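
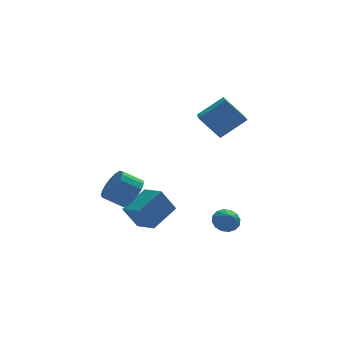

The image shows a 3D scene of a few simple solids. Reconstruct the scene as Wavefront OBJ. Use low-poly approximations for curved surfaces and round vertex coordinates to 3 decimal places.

v 2.154 -1.363 -2.975
v 2.57 -0.862 -2.445
v 2.226 -2.217 -2.225
v 2.151 -0.808 -2.344
v 1.732 -0.904 -2.413
v 1.426 -1.122 -2.632
v 1.316 -1.405 -2.944
v 1.43 -1.676 -3.264
v 1.739 -1.864 -3.506
v 2.158 -1.917 -3.607
v 2.577 -1.822 -3.538
v 2.882 -1.603 -3.319
v 2.993 -1.321 -3.007
v 2.878 -1.049 -2.687
v -3.615 -0.578 -1.748
v -2.967 -1.865 -1.369
v -2.102 0.444 -0.861
v -1.454 -0.843 -0.482
v -2.766 -0.577 -3.198
v -2.118 -1.864 -2.819
v -1.253 0.445 -2.311
v -0.605 -0.842 -1.932
v 1.256 1.366 3.996
v 2.833 1.381 5.241
v 1.684 3.384 3.427
v 3.262 3.4 4.673
v 2.358 0.74 2.607
v 3.936 0.756 3.853
v 2.787 2.759 2.039
v 4.364 2.774 3.284
v -3.297 -1.88 0.044
v -2.78 -2.267 0.897
v -3.906 -2.067 1.669
v -4.423 -1.68 0.816
v -2.681 -1.764 0.911
v -3.808 -1.565 1.684
v -2.724 -1.289 0.727
v -3.85 -1.089 1.499
v -2.897 -0.948 0.386
v -4.023 -0.749 1.159
v -3.162 -0.821 -0.033
v -4.288 -0.622 0.739
v -3.458 -0.936 -0.435
v -4.584 -0.737 0.338
v -3.717 -1.268 -0.727
v -4.843 -1.069 0.046
v -3.88 -1.74 -0.842
v -5.006 -1.54 -0.07
v -3.909 -2.243 -0.755
v -5.035 -2.044 0.018
v -3.798 -2.664 -0.484
v -4.924 -2.464 0.288
v -3.572 -2.905 -0.093
v -4.698 -2.705 0.68
v -3.283 -2.911 0.33
v -4.409 -2.711 1.102
v -2.997 -2.68 0.687
v -4.123 -2.481 1.46
f 2 1 4
f 2 4 3
f 4 1 5
f 4 5 3
f 5 1 6
f 5 6 3
f 6 1 7
f 6 7 3
f 7 1 8
f 7 8 3
f 8 1 9
f 8 9 3
f 9 1 10
f 9 10 3
f 10 1 11
f 10 11 3
f 11 1 12
f 11 12 3
f 12 1 13
f 12 13 3
f 13 1 14
f 13 14 3
f 14 1 2
f 14 2 3
f 16 18 15
f 19 16 15
f 15 18 17
f 17 19 15
f 16 22 18
f 20 16 19
f 20 22 16
f 18 22 17
f 21 19 17
f 17 22 21
f 21 20 19
f 22 20 21
f 24 26 23
f 27 24 23
f 23 26 25
f 25 27 23
f 24 30 26
f 28 24 27
f 28 30 24
f 26 30 25
f 29 27 25
f 25 30 29
f 29 28 27
f 30 28 29
f 32 31 35
f 32 35 33
f 33 35 36
f 33 36 34
f 35 31 37
f 35 37 36
f 36 37 38
f 36 38 34
f 37 31 39
f 37 39 38
f 38 39 40
f 38 40 34
f 39 31 41
f 39 41 40
f 40 41 42
f 40 42 34
f 41 31 43
f 41 43 42
f 42 43 44
f 42 44 34
f 43 31 45
f 43 45 44
f 44 45 46
f 44 46 34
f 45 31 47
f 45 47 46
f 46 47 48
f 46 48 34
f 47 31 49
f 47 49 48
f 48 49 50
f 48 50 34
f 49 31 51
f 49 51 50
f 50 51 52
f 50 52 34
f 51 31 53
f 51 53 52
f 52 53 54
f 52 54 34
f 53 31 55
f 53 55 54
f 54 55 56
f 54 56 34
f 55 31 57
f 55 57 56
f 56 57 58
f 56 58 34
f 57 31 32
f 57 32 58
f 58 32 33
f 58 33 34



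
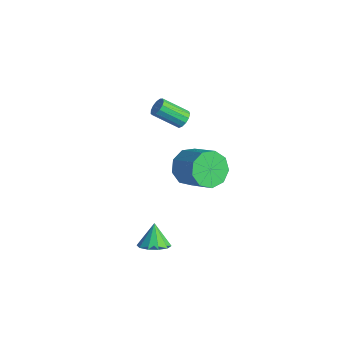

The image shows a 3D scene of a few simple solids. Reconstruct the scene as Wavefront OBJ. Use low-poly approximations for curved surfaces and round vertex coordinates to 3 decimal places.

v 0.544 1.89 -2.54
v 1.109 2.271 -3.34
v 2.641 2.35 -2.219
v 2.076 1.97 -1.42
v 0.811 2.81 -2.97
v 2.343 2.89 -1.85
v 0.388 2.919 -2.4
v 1.92 2.999 -1.279
v 0.038 2.547 -1.895
v 1.57 2.626 -0.775
v -0.075 1.867 -1.693
v 1.457 1.946 -0.572
v 0.101 1.198 -1.886
v 1.634 1.278 -0.766
v 0.485 0.853 -2.386
v 2.017 0.933 -1.265
v 0.896 0.994 -2.958
v 2.428 1.073 -1.837
v 1.142 1.553 -3.335
v 2.675 1.633 -2.214
v 4.177 -2.841 -2.467
v 4.821 -3.035 -2.034
v 3.623 -2.419 -1.453
v 4.88 -2.571 -2.195
v 4.67 -2.21 -2.46
v 4.272 -2.09 -2.727
v 3.838 -2.257 -2.895
v 3.533 -2.646 -2.9
v 3.475 -3.11 -2.739
v 3.685 -3.471 -2.474
v 4.083 -3.591 -2.207
v 4.517 -3.425 -2.038
v 1.715 0.622 3.173
v 2.149 0.452 3.38
v 1.358 -0.472 4.275
v 0.925 -0.302 4.067
v 2.066 0.677 3.539
v 1.275 -0.248 4.434
v 1.872 0.884 3.581
v 1.081 -0.04 4.476
v 1.628 1.008 3.494
v 0.837 0.084 4.389
v 1.412 1.01 3.305
v 0.621 0.086 4.199
v 1.292 0.888 3.073
v 0.501 -0.036 3.968
v 1.307 0.682 2.874
v 0.516 -0.242 3.768
v 1.451 0.457 2.769
v 0.66 -0.467 3.664
v 1.68 0.284 2.792
v 0.889 -0.64 3.687
v 1.919 0.219 2.936
v 1.129 -0.705 3.831
v 2.094 0.281 3.155
v 1.304 -0.643 4.05
f 2 1 5
f 2 5 3
f 3 5 6
f 3 6 4
f 5 1 7
f 5 7 6
f 6 7 8
f 6 8 4
f 7 1 9
f 7 9 8
f 8 9 10
f 8 10 4
f 9 1 11
f 9 11 10
f 10 11 12
f 10 12 4
f 11 1 13
f 11 13 12
f 12 13 14
f 12 14 4
f 13 1 15
f 13 15 14
f 14 15 16
f 14 16 4
f 15 1 17
f 15 17 16
f 16 17 18
f 16 18 4
f 17 1 19
f 17 19 18
f 18 19 20
f 18 20 4
f 19 1 2
f 19 2 20
f 20 2 3
f 20 3 4
f 22 21 24
f 22 24 23
f 24 21 25
f 24 25 23
f 25 21 26
f 25 26 23
f 26 21 27
f 26 27 23
f 27 21 28
f 27 28 23
f 28 21 29
f 28 29 23
f 29 21 30
f 29 30 23
f 30 21 31
f 30 31 23
f 31 21 32
f 31 32 23
f 32 21 22
f 32 22 23
f 34 33 37
f 34 37 35
f 35 37 38
f 35 38 36
f 37 33 39
f 37 39 38
f 38 39 40
f 38 40 36
f 39 33 41
f 39 41 40
f 40 41 42
f 40 42 36
f 41 33 43
f 41 43 42
f 42 43 44
f 42 44 36
f 43 33 45
f 43 45 44
f 44 45 46
f 44 46 36
f 45 33 47
f 45 47 46
f 46 47 48
f 46 48 36
f 47 33 49
f 47 49 48
f 48 49 50
f 48 50 36
f 49 33 51
f 49 51 50
f 50 51 52
f 50 52 36
f 51 33 53
f 51 53 52
f 52 53 54
f 52 54 36
f 53 33 55
f 53 55 54
f 54 55 56
f 54 56 36
f 55 33 34
f 55 34 56
f 56 34 35
f 56 35 36



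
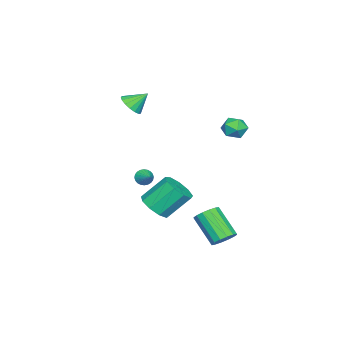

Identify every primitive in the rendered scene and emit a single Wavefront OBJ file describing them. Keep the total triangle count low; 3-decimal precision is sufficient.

v 3.422 3.319 -4.644
v 4.087 3.355 -4.278
v 3.403 2.097 -2.91
v 2.738 2.061 -3.276
v 3.87 3.643 -4.122
v 3.186 2.385 -2.754
v 3.532 3.844 -4.106
v 2.848 2.587 -2.738
v 3.165 3.905 -4.234
v 2.481 2.647 -2.866
v 2.867 3.808 -4.472
v 2.183 2.551 -3.104
v 2.717 3.581 -4.756
v 2.033 2.323 -3.388
v 2.757 3.283 -5.01
v 2.073 2.025 -3.642
v 2.974 2.995 -5.166
v 2.29 1.737 -3.798
v 3.312 2.793 -5.182
v 2.628 1.536 -3.814
v 3.679 2.733 -5.054
v 2.995 1.475 -3.686
v 3.977 2.829 -4.816
v 3.293 1.572 -3.448
v 4.127 3.057 -4.532
v 3.443 1.799 -3.164
v 1.911 -1.17 -3.922
v 2.718 -0.586 -4.009
v 2.055 0.535 -2.625
v 1.249 -0.05 -2.538
v 2.223 -0.364 -4.425
v 1.56 0.756 -3.042
v 1.582 -0.52 -4.606
v 0.919 0.601 -3.223
v 1.095 -0.98 -4.467
v 0.432 0.141 -3.083
v 0.99 -1.529 -4.073
v 0.327 -0.408 -2.689
v 1.317 -1.91 -3.608
v 0.654 -0.789 -2.224
v 1.921 -1.945 -3.29
v 1.258 -0.824 -1.906
v 2.521 -1.618 -3.267
v 1.858 -0.497 -1.884
v 2.836 -1.081 -3.551
v 2.173 0.04 -2.168
v -2.457 -4.391 1.25
v -1.828 -3.911 1.077
v -2.863 -3.549 2.11
v -2.104 -3.794 0.832
v -2.461 -3.813 0.682
v -2.818 -3.965 0.663
v -3.091 -4.214 0.778
v -3.22 -4.504 1.001
v -3.174 -4.768 1.281
v -2.963 -4.945 1.554
v -2.637 -4.996 1.758
v -2.27 -4.908 1.845
v -1.945 -4.702 1.795
v -1.738 -4.424 1.621
v -1.696 -4.139 1.362
v -1.207 2.581 1.864
v -0.652 3.099 1.617
v -0.488 1.601 1.423
v 0.067 2.119 1.176
v -0.053 2.005 1.957
v -0.497 2.611 2.23
v -0.643 2.089 0.81
v -1.087 2.695 1.083
v -0.303 2.795 0.965
v 0.062 2.743 1.674
v -1.202 1.957 1.366
v -0.837 1.905 2.075
v -0.875 -2.962 -3.375
v -0.531 -3.024 -3.8
v -0.205 -2.338 -2.925
v -0.647 -2.854 -3.864
v -0.797 -2.701 -3.853
v -0.959 -2.588 -3.769
v -1.108 -2.532 -3.625
v -1.222 -2.541 -3.444
v -1.282 -2.614 -3.251
v -1.281 -2.741 -3.078
v -1.218 -2.901 -2.95
v -1.103 -3.07 -2.886
v -0.953 -3.223 -2.897
v -0.791 -3.336 -2.981
v -0.641 -3.393 -3.125
v -0.528 -3.383 -3.306
v -0.467 -3.31 -3.499
v -0.468 -3.184 -3.672
f 2 1 5
f 2 5 3
f 3 5 6
f 3 6 4
f 5 1 7
f 5 7 6
f 6 7 8
f 6 8 4
f 7 1 9
f 7 9 8
f 8 9 10
f 8 10 4
f 9 1 11
f 9 11 10
f 10 11 12
f 10 12 4
f 11 1 13
f 11 13 12
f 12 13 14
f 12 14 4
f 13 1 15
f 13 15 14
f 14 15 16
f 14 16 4
f 15 1 17
f 15 17 16
f 16 17 18
f 16 18 4
f 17 1 19
f 17 19 18
f 18 19 20
f 18 20 4
f 19 1 21
f 19 21 20
f 20 21 22
f 20 22 4
f 21 1 23
f 21 23 22
f 22 23 24
f 22 24 4
f 23 1 25
f 23 25 24
f 24 25 26
f 24 26 4
f 25 1 2
f 25 2 26
f 26 2 3
f 26 3 4
f 28 27 31
f 28 31 29
f 29 31 32
f 29 32 30
f 31 27 33
f 31 33 32
f 32 33 34
f 32 34 30
f 33 27 35
f 33 35 34
f 34 35 36
f 34 36 30
f 35 27 37
f 35 37 36
f 36 37 38
f 36 38 30
f 37 27 39
f 37 39 38
f 38 39 40
f 38 40 30
f 39 27 41
f 39 41 40
f 40 41 42
f 40 42 30
f 41 27 43
f 41 43 42
f 42 43 44
f 42 44 30
f 43 27 45
f 43 45 44
f 44 45 46
f 44 46 30
f 45 27 28
f 45 28 46
f 46 28 29
f 46 29 30
f 48 47 50
f 48 50 49
f 50 47 51
f 50 51 49
f 51 47 52
f 51 52 49
f 52 47 53
f 52 53 49
f 53 47 54
f 53 54 49
f 54 47 55
f 54 55 49
f 55 47 56
f 55 56 49
f 56 47 57
f 56 57 49
f 57 47 58
f 57 58 49
f 58 47 59
f 58 59 49
f 59 47 60
f 59 60 49
f 60 47 61
f 60 61 49
f 61 47 48
f 61 48 49
f 62 73 67
f 62 67 63
f 62 63 69
f 62 69 72
f 62 72 73
f 63 67 71
f 67 73 66
f 73 72 64
f 72 69 68
f 69 63 70
f 65 71 66
f 65 66 64
f 65 64 68
f 65 68 70
f 65 70 71
f 66 71 67
f 64 66 73
f 68 64 72
f 70 68 69
f 71 70 63
f 75 74 77
f 75 77 76
f 77 74 78
f 77 78 76
f 78 74 79
f 78 79 76
f 79 74 80
f 79 80 76
f 80 74 81
f 80 81 76
f 81 74 82
f 81 82 76
f 82 74 83
f 82 83 76
f 83 74 84
f 83 84 76
f 84 74 85
f 84 85 76
f 85 74 86
f 85 86 76
f 86 74 87
f 86 87 76
f 87 74 88
f 87 88 76
f 88 74 89
f 88 89 76
f 89 74 90
f 89 90 76
f 90 74 91
f 90 91 76
f 91 74 75
f 91 75 76



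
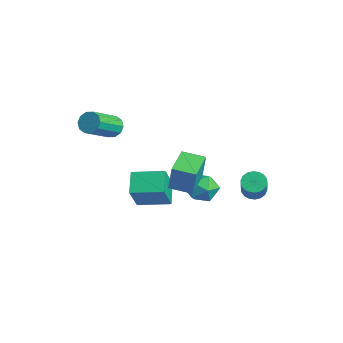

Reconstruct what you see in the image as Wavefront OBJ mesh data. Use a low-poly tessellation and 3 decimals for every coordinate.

v -0.95 2.115 -3.87
v -0.301 2.232 -3.12
v -1.399 0.688 -3.26
v -0.75 0.805 -2.51
v -1.561 1.386 -2.564
v -1.283 2.268 -2.941
v -0.417 0.652 -3.439
v -0.139 1.534 -3.816
v 0.028 1.328 -2.853
v -0.679 1.781 -2.313
v -1.021 1.139 -4.067
v -1.728 1.592 -3.527
v 0.278 -0.504 -0.616
v 0.631 -0.502 0.965
v 1.134 0.387 -0.808
v 1.487 0.389 0.773
v 1.433 -1.669 -0.873
v 1.786 -1.667 0.708
v 2.289 -0.778 -1.065
v 2.642 -0.776 0.516
v -3.276 -2.382 1.174
v -2.761 -2.491 0.727
v -2.129 -4.067 1.84
v -2.644 -3.958 2.286
v -2.62 -2.222 1.028
v -1.989 -3.798 2.141
v -2.73 -2.015 1.384
v -2.099 -3.591 2.497
v -3.049 -1.948 1.66
v -2.417 -3.524 2.772
v -3.454 -2.047 1.75
v -2.822 -3.623 2.863
v -3.791 -2.273 1.62
v -3.159 -3.849 2.733
v -3.931 -2.542 1.319
v -3.3 -4.118 2.432
v -3.821 -2.749 0.963
v -3.19 -4.325 2.076
v -3.503 -2.816 0.688
v -2.871 -4.392 1.8
v -3.098 -2.717 0.597
v -2.466 -4.293 1.71
v 1.111 3.39 -2.729
v 1.627 3.734 -2.983
v 2.825 3.014 -1.525
v 2.309 2.67 -1.271
v 1.507 3.927 -2.79
v 2.706 3.207 -1.332
v 1.309 4.013 -2.584
v 2.508 3.293 -1.126
v 1.072 3.977 -2.407
v 2.27 3.256 -0.949
v 0.842 3.823 -2.294
v 2.041 3.103 -0.836
v 0.666 3.585 -2.267
v 1.864 2.864 -0.809
v 0.578 3.307 -2.332
v 1.776 2.587 -0.874
v 0.595 3.046 -2.475
v 1.793 2.326 -1.017
v 0.714 2.853 -2.668
v 1.913 2.133 -1.21
v 0.912 2.767 -2.874
v 2.111 2.047 -1.416
v 1.15 2.804 -3.051
v 2.348 2.083 -1.593
v 1.379 2.957 -3.164
v 2.578 2.237 -1.706
v 1.556 3.196 -3.191
v 2.754 2.475 -1.733
v 1.644 3.473 -3.126
v 2.842 2.753 -1.668
v -2.703 -1.32 -4.732
v -3.733 -0.704 -3.954
v -1.66 0.129 -4.499
v -2.69 0.745 -3.72
v -1.95 -2.125 -3.1
v -2.98 -1.509 -2.321
v -0.907 -0.676 -2.866
v -1.937 -0.06 -2.088
f 1 12 6
f 1 6 2
f 1 2 8
f 1 8 11
f 1 11 12
f 2 6 10
f 6 12 5
f 12 11 3
f 11 8 7
f 8 2 9
f 4 10 5
f 4 5 3
f 4 3 7
f 4 7 9
f 4 9 10
f 5 10 6
f 3 5 12
f 7 3 11
f 9 7 8
f 10 9 2
f 14 16 13
f 17 14 13
f 13 16 15
f 15 17 13
f 14 20 16
f 18 14 17
f 18 20 14
f 16 20 15
f 19 17 15
f 15 20 19
f 19 18 17
f 20 18 19
f 22 21 25
f 22 25 23
f 23 25 26
f 23 26 24
f 25 21 27
f 25 27 26
f 26 27 28
f 26 28 24
f 27 21 29
f 27 29 28
f 28 29 30
f 28 30 24
f 29 21 31
f 29 31 30
f 30 31 32
f 30 32 24
f 31 21 33
f 31 33 32
f 32 33 34
f 32 34 24
f 33 21 35
f 33 35 34
f 34 35 36
f 34 36 24
f 35 21 37
f 35 37 36
f 36 37 38
f 36 38 24
f 37 21 39
f 37 39 38
f 38 39 40
f 38 40 24
f 39 21 41
f 39 41 40
f 40 41 42
f 40 42 24
f 41 21 22
f 41 22 42
f 42 22 23
f 42 23 24
f 44 43 47
f 44 47 45
f 45 47 48
f 45 48 46
f 47 43 49
f 47 49 48
f 48 49 50
f 48 50 46
f 49 43 51
f 49 51 50
f 50 51 52
f 50 52 46
f 51 43 53
f 51 53 52
f 52 53 54
f 52 54 46
f 53 43 55
f 53 55 54
f 54 55 56
f 54 56 46
f 55 43 57
f 55 57 56
f 56 57 58
f 56 58 46
f 57 43 59
f 57 59 58
f 58 59 60
f 58 60 46
f 59 43 61
f 59 61 60
f 60 61 62
f 60 62 46
f 61 43 63
f 61 63 62
f 62 63 64
f 62 64 46
f 63 43 65
f 63 65 64
f 64 65 66
f 64 66 46
f 65 43 67
f 65 67 66
f 66 67 68
f 66 68 46
f 67 43 69
f 67 69 68
f 68 69 70
f 68 70 46
f 69 43 71
f 69 71 70
f 70 71 72
f 70 72 46
f 71 43 44
f 71 44 72
f 72 44 45
f 72 45 46
f 74 76 73
f 77 74 73
f 73 76 75
f 75 77 73
f 74 80 76
f 78 74 77
f 78 80 74
f 76 80 75
f 79 77 75
f 75 80 79
f 79 78 77
f 80 78 79



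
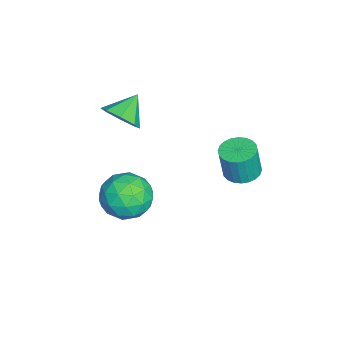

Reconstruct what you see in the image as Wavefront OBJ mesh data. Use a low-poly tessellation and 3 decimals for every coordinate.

v -1.535 1.966 -0.56
v -0.678 1.993 -0.636
v -0.529 1.781 0.963
v -1.385 1.754 1.04
v -0.75 2.317 -0.586
v -0.601 2.105 1.013
v -0.941 2.587 -0.533
v -0.791 2.375 1.066
v -1.222 2.763 -0.483
v -1.073 2.552 1.116
v -1.551 2.818 -0.445
v -1.402 2.606 1.154
v -1.877 2.743 -0.425
v -1.728 2.531 1.175
v -2.152 2.55 -0.425
v -2.002 2.338 1.175
v -2.332 2.268 -0.445
v -2.183 2.056 1.154
v -2.391 1.939 -0.483
v -2.242 1.727 1.116
v -2.319 1.615 -0.533
v -2.17 1.403 1.066
v -2.129 1.345 -0.586
v -1.979 1.133 1.013
v -1.847 1.168 -0.636
v -1.698 0.957 0.963
v -1.518 1.114 -0.674
v -1.369 0.902 0.925
v -1.192 1.189 -0.695
v -1.043 0.977 0.905
v -0.918 1.382 -0.695
v -0.768 1.17 0.905
v -0.737 1.664 -0.674
v -0.588 1.452 0.925
v 1.231 -2.439 1.235
v 2.074 -1.602 1.554
v 2.666 -3.598 0.486
v 3.509 -2.761 0.805
v 2.918 -3.401 1.674
v 2.031 -2.684 2.137
v 2.709 -2.516 -0.097
v 1.822 -1.799 0.366
v 2.987 -1.649 0.731
v 3.117 -2.196 1.825
v 1.623 -3.004 0.215
v 1.753 -3.551 1.309
v 1.527 -1.919 1.46
v 3.213 -3.281 0.58
v 2.866 -3.657 1.091
v 3.361 -3.165 1.278
v 1.502 -2.555 1.803
v 1.997 -2.063 1.99
v 2.493 -3.12 2.061
v 2.743 -3.137 0.05
v 3.238 -2.645 0.237
v 1.379 -2.035 0.762
v 1.874 -1.543 0.949
v 2.247 -2.08 -0.021
v 2.559 -1.454 1.164
v 3.402 -2.136 0.723
v 2.932 -1.992 0.193
v 2.411 -1.571 0.465
v 2.635 -1.776 1.807
v 3.478 -2.457 1.367
v 3.131 -2.833 1.878
v 2.61 -2.412 2.15
v 3.172 -1.804 1.323
v 1.262 -2.743 0.673
v 2.105 -3.424 0.233
v 2.13 -2.788 -0.11
v 1.609 -2.367 0.162
v 1.338 -3.064 1.317
v 2.181 -3.746 0.876
v 2.329 -3.629 1.575
v 1.808 -3.208 1.847
v 1.568 -3.396 0.717
v -1.961 -3.398 2.217
v -1.289 -2.693 2.447
v -2.939 -2.742 3.063
v -1.703 -2.512 1.83
v -2.268 -2.85 1.438
v -2.653 -3.508 1.503
v -2.633 -4.102 1.986
v -2.219 -4.283 2.604
v -1.654 -3.945 2.995
v -1.269 -3.287 2.93
f 2 1 5
f 2 5 3
f 3 5 6
f 3 6 4
f 5 1 7
f 5 7 6
f 6 7 8
f 6 8 4
f 7 1 9
f 7 9 8
f 8 9 10
f 8 10 4
f 9 1 11
f 9 11 10
f 10 11 12
f 10 12 4
f 11 1 13
f 11 13 12
f 12 13 14
f 12 14 4
f 13 1 15
f 13 15 14
f 14 15 16
f 14 16 4
f 15 1 17
f 15 17 16
f 16 17 18
f 16 18 4
f 17 1 19
f 17 19 18
f 18 19 20
f 18 20 4
f 19 1 21
f 19 21 20
f 20 21 22
f 20 22 4
f 21 1 23
f 21 23 22
f 22 23 24
f 22 24 4
f 23 1 25
f 23 25 24
f 24 25 26
f 24 26 4
f 25 1 27
f 25 27 26
f 26 27 28
f 26 28 4
f 27 1 29
f 27 29 28
f 28 29 30
f 28 30 4
f 29 1 31
f 29 31 30
f 30 31 32
f 30 32 4
f 31 1 33
f 31 33 32
f 32 33 34
f 32 34 4
f 33 1 2
f 33 2 34
f 34 2 3
f 34 3 4
f 35 72 51
f 72 46 75
f 51 75 40
f 72 75 51
f 35 51 47
f 51 40 52
f 47 52 36
f 51 52 47
f 35 47 56
f 47 36 57
f 56 57 42
f 47 57 56
f 35 56 68
f 56 42 71
f 68 71 45
f 56 71 68
f 35 68 72
f 68 45 76
f 72 76 46
f 68 76 72
f 36 52 63
f 52 40 66
f 63 66 44
f 52 66 63
f 40 75 53
f 75 46 74
f 53 74 39
f 75 74 53
f 46 76 73
f 76 45 69
f 73 69 37
f 76 69 73
f 45 71 70
f 71 42 58
f 70 58 41
f 71 58 70
f 42 57 62
f 57 36 59
f 62 59 43
f 57 59 62
f 38 64 50
f 64 44 65
f 50 65 39
f 64 65 50
f 38 50 48
f 50 39 49
f 48 49 37
f 50 49 48
f 38 48 55
f 48 37 54
f 55 54 41
f 48 54 55
f 38 55 60
f 55 41 61
f 60 61 43
f 55 61 60
f 38 60 64
f 60 43 67
f 64 67 44
f 60 67 64
f 39 65 53
f 65 44 66
f 53 66 40
f 65 66 53
f 37 49 73
f 49 39 74
f 73 74 46
f 49 74 73
f 41 54 70
f 54 37 69
f 70 69 45
f 54 69 70
f 43 61 62
f 61 41 58
f 62 58 42
f 61 58 62
f 44 67 63
f 67 43 59
f 63 59 36
f 67 59 63
f 78 77 80
f 78 80 79
f 80 77 81
f 80 81 79
f 81 77 82
f 81 82 79
f 82 77 83
f 82 83 79
f 83 77 84
f 83 84 79
f 84 77 85
f 84 85 79
f 85 77 86
f 85 86 79
f 86 77 78
f 86 78 79



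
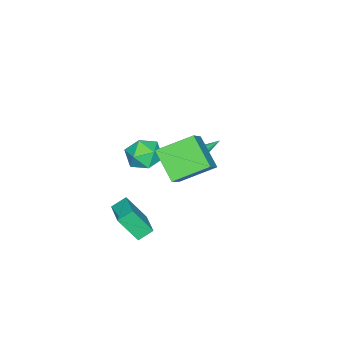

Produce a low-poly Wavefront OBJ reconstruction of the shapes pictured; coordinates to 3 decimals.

v 2.287 -0.553 -0.818
v 2.629 -1.485 0.599
v 3.503 0.491 -0.424
v 3.844 -0.441 0.993
v 2.876 -1.059 -1.293
v 3.217 -1.991 0.124
v 4.091 -0.015 -0.899
v 4.433 -0.947 0.518
v 1.043 0.596 1.442
v 0.257 -0.723 2.66
v -0.108 2.065 2.289
v -0.894 0.746 3.508
v 2.534 0.974 2.812
v 1.748 -0.345 4.031
v 1.383 2.443 3.66
v 0.597 1.124 4.878
v -3.167 -0.973 -0.666
v -2.74 -1.139 -0.344
v -3.773 0.373 0.826
v -2.631 -0.874 -0.538
v -2.726 -0.647 -0.782
v -2.99 -0.545 -0.981
v -3.321 -0.606 -1.06
v -3.594 -0.808 -0.989
v -3.703 -1.072 -0.795
v -3.607 -1.299 -0.551
v -3.344 -1.402 -0.352
v -3.012 -1.34 -0.273
v 0.142 -1.108 3.144
v 1.106 -0.755 3.228
v 0.634 -2.165 1.952
v 1.598 -1.812 2.036
v 1.183 -2.365 2.8
v 0.879 -1.711 3.537
v 0.861 -1.209 1.643
v 0.557 -0.555 2.38
v 1.551 -0.817 2.301
v 1.75 -1.531 3.016
v -0.01 -1.389 2.164
v 0.189 -2.103 2.879
f 2 4 1
f 5 2 1
f 1 4 3
f 3 5 1
f 2 8 4
f 6 2 5
f 6 8 2
f 4 8 3
f 7 5 3
f 3 8 7
f 7 6 5
f 8 6 7
f 10 12 9
f 13 10 9
f 9 12 11
f 11 13 9
f 10 16 12
f 14 10 13
f 14 16 10
f 12 16 11
f 15 13 11
f 11 16 15
f 15 14 13
f 16 14 15
f 18 17 20
f 18 20 19
f 20 17 21
f 20 21 19
f 21 17 22
f 21 22 19
f 22 17 23
f 22 23 19
f 23 17 24
f 23 24 19
f 24 17 25
f 24 25 19
f 25 17 26
f 25 26 19
f 26 17 27
f 26 27 19
f 27 17 28
f 27 28 19
f 28 17 18
f 28 18 19
f 29 40 34
f 29 34 30
f 29 30 36
f 29 36 39
f 29 39 40
f 30 34 38
f 34 40 33
f 40 39 31
f 39 36 35
f 36 30 37
f 32 38 33
f 32 33 31
f 32 31 35
f 32 35 37
f 32 37 38
f 33 38 34
f 31 33 40
f 35 31 39
f 37 35 36
f 38 37 30



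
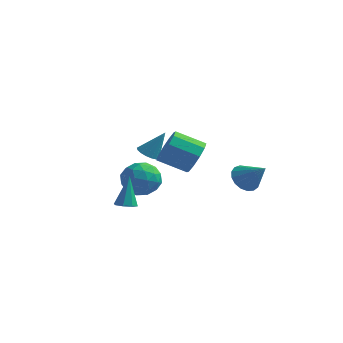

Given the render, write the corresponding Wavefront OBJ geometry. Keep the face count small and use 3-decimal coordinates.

v -1.302 -2.499 -1.033
v -0.983 -1.991 -1.188
v -1.398 -1.881 0.793
v -1.451 -1.931 -1.233
v -1.833 -2.204 -1.16
v -1.903 -2.65 -1.013
v -1.622 -3.007 -0.878
v -1.153 -3.067 -0.833
v -0.772 -2.794 -0.905
v -0.701 -2.348 -1.053
v 3.237 2.216 -0.158
v 3.619 1.637 -0.763
v 4.503 1.884 0.958
v 3.804 2.025 -0.857
v 3.859 2.457 -0.792
v 3.772 2.834 -0.581
v 3.562 3.069 -0.273
v 3.278 3.109 0.061
v 2.985 2.944 0.344
v 2.749 2.612 0.513
v 2.625 2.19 0.528
v 2.641 1.774 0.386
v 2.794 1.459 0.119
v 3.049 1.317 -0.212
v 3.346 1.381 -0.53
v 2.351 -1.834 2.799
v 2.882 -2.594 3.292
v 1.44 -3.106 4.055
v 0.909 -2.346 3.561
v 2.893 -2.065 3.668
v 1.451 -2.577 4.431
v 2.697 -1.448 3.712
v 1.255 -1.96 4.475
v 2.369 -0.978 3.407
v 0.927 -1.49 4.17
v 2.034 -0.835 2.87
v 0.592 -1.348 3.633
v 1.82 -1.074 2.305
v 0.378 -1.586 3.068
v 1.809 -1.603 1.929
v 0.367 -2.115 2.692
v 2.005 -2.22 1.885
v 0.563 -2.732 2.648
v 2.333 -2.69 2.19
v 0.891 -3.202 2.953
v 2.668 -2.832 2.727
v 1.226 -3.345 3.49
v -2.927 3.235 0.055
v -2.318 2.955 -0.179
v -2.133 3.705 1.565
v -2.306 3.277 -0.285
v -2.436 3.59 -0.314
v -2.678 3.821 -0.259
v -2.978 3.919 -0.131
v -3.266 3.859 0.039
v -3.476 3.657 0.213
v -3.561 3.358 0.35
v -3.501 3.031 0.42
v -3.309 2.75 0.406
v -3.03 2.581 0.312
v -2.727 2.562 0.159
v -2.47 2.697 -0.018
v -2.852 3.202 -2.557
v -2.251 3.398 -1.526
v -3.769 1.682 -1.734
v -3.168 1.878 -0.703
v -4.008 2.666 -1.073
v -3.441 3.605 -1.581
v -2.579 1.475 -1.679
v -2.012 2.414 -2.187
v -2.083 2.33 -0.983
v -2.965 3.067 -0.609
v -3.055 2.013 -2.651
v -3.937 2.75 -2.277
v -2.471 3.433 -2.114
v -3.549 1.647 -1.146
v -4.043 2.11 -1.363
v -3.69 2.225 -0.757
v -3.17 3.555 -2.146
v -2.817 3.67 -1.54
v -3.85 3.24 -1.274
v -3.203 1.41 -1.72
v -2.85 1.525 -1.114
v -2.33 2.855 -2.503
v -1.977 2.97 -1.897
v -2.17 1.84 -1.986
v -2.019 2.921 -1.189
v -2.558 2.028 -0.705
v -2.212 1.791 -1.279
v -1.878 2.343 -1.578
v -2.538 3.354 -0.969
v -3.077 2.46 -0.485
v -3.57 2.924 -0.702
v -3.237 3.476 -1.001
v -2.439 2.726 -0.649
v -2.943 2.62 -2.775
v -3.482 1.726 -2.291
v -2.783 1.604 -2.259
v -2.45 2.156 -2.558
v -3.462 3.052 -2.555
v -4.001 2.159 -2.071
v -4.142 2.737 -1.682
v -3.808 3.289 -1.981
v -3.581 2.354 -2.611
f 2 1 4
f 2 4 3
f 4 1 5
f 4 5 3
f 5 1 6
f 5 6 3
f 6 1 7
f 6 7 3
f 7 1 8
f 7 8 3
f 8 1 9
f 8 9 3
f 9 1 10
f 9 10 3
f 10 1 2
f 10 2 3
f 12 11 14
f 12 14 13
f 14 11 15
f 14 15 13
f 15 11 16
f 15 16 13
f 16 11 17
f 16 17 13
f 17 11 18
f 17 18 13
f 18 11 19
f 18 19 13
f 19 11 20
f 19 20 13
f 20 11 21
f 20 21 13
f 21 11 22
f 21 22 13
f 22 11 23
f 22 23 13
f 23 11 24
f 23 24 13
f 24 11 25
f 24 25 13
f 25 11 12
f 25 12 13
f 27 26 30
f 27 30 28
f 28 30 31
f 28 31 29
f 30 26 32
f 30 32 31
f 31 32 33
f 31 33 29
f 32 26 34
f 32 34 33
f 33 34 35
f 33 35 29
f 34 26 36
f 34 36 35
f 35 36 37
f 35 37 29
f 36 26 38
f 36 38 37
f 37 38 39
f 37 39 29
f 38 26 40
f 38 40 39
f 39 40 41
f 39 41 29
f 40 26 42
f 40 42 41
f 41 42 43
f 41 43 29
f 42 26 44
f 42 44 43
f 43 44 45
f 43 45 29
f 44 26 46
f 44 46 45
f 45 46 47
f 45 47 29
f 46 26 27
f 46 27 47
f 47 27 28
f 47 28 29
f 49 48 51
f 49 51 50
f 51 48 52
f 51 52 50
f 52 48 53
f 52 53 50
f 53 48 54
f 53 54 50
f 54 48 55
f 54 55 50
f 55 48 56
f 55 56 50
f 56 48 57
f 56 57 50
f 57 48 58
f 57 58 50
f 58 48 59
f 58 59 50
f 59 48 60
f 59 60 50
f 60 48 61
f 60 61 50
f 61 48 62
f 61 62 50
f 62 48 49
f 62 49 50
f 63 100 79
f 100 74 103
f 79 103 68
f 100 103 79
f 63 79 75
f 79 68 80
f 75 80 64
f 79 80 75
f 63 75 84
f 75 64 85
f 84 85 70
f 75 85 84
f 63 84 96
f 84 70 99
f 96 99 73
f 84 99 96
f 63 96 100
f 96 73 104
f 100 104 74
f 96 104 100
f 64 80 91
f 80 68 94
f 91 94 72
f 80 94 91
f 68 103 81
f 103 74 102
f 81 102 67
f 103 102 81
f 74 104 101
f 104 73 97
f 101 97 65
f 104 97 101
f 73 99 98
f 99 70 86
f 98 86 69
f 99 86 98
f 70 85 90
f 85 64 87
f 90 87 71
f 85 87 90
f 66 92 78
f 92 72 93
f 78 93 67
f 92 93 78
f 66 78 76
f 78 67 77
f 76 77 65
f 78 77 76
f 66 76 83
f 76 65 82
f 83 82 69
f 76 82 83
f 66 83 88
f 83 69 89
f 88 89 71
f 83 89 88
f 66 88 92
f 88 71 95
f 92 95 72
f 88 95 92
f 67 93 81
f 93 72 94
f 81 94 68
f 93 94 81
f 65 77 101
f 77 67 102
f 101 102 74
f 77 102 101
f 69 82 98
f 82 65 97
f 98 97 73
f 82 97 98
f 71 89 90
f 89 69 86
f 90 86 70
f 89 86 90
f 72 95 91
f 95 71 87
f 91 87 64
f 95 87 91



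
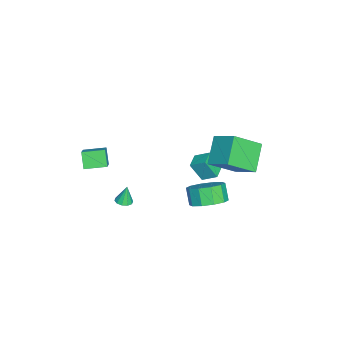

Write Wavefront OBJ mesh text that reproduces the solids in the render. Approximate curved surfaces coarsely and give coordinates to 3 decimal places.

v -3.895 0.594 -3.449
v -3.763 1.5 -2.916
v -3.889 1.309 -4.665
v -3.757 2.215 -4.131
v -2.903 0.485 -3.509
v -2.771 1.391 -2.975
v -2.897 1.2 -4.724
v -2.765 2.106 -4.191
v 0.297 3.577 -0.743
v -1.177 3.687 0.451
v 1.065 4.802 0.092
v -0.408 4.912 1.286
v 1.208 2.148 0.514
v -0.265 2.258 1.708
v 1.977 3.373 1.349
v 0.503 3.483 2.543
v 2.858 2.503 -1.345
v 3.561 1.709 -1.139
v 2.965 1.423 -0.209
v 2.262 2.217 -0.415
v 3.776 2.261 -0.831
v 3.181 1.975 0.099
v 3.641 2.905 -0.719
v 3.046 2.619 0.21
v 3.207 3.395 -0.847
v 2.611 3.11 0.083
v 2.639 3.545 -1.164
v 2.044 3.259 -0.235
v 2.155 3.297 -1.551
v 1.559 3.011 -0.621
v 1.939 2.745 -1.859
v 1.344 2.459 -0.929
v 2.074 2.101 -1.97
v 1.479 1.815 -1.041
v 2.509 1.61 -1.843
v 1.913 1.325 -0.913
v 3.076 1.461 -1.525
v 2.481 1.175 -0.596
v 2.625 -2.273 -2.183
v 3.046 -1.969 -2.164
v 2.455 -2.107 -1.057
v 2.793 -1.783 -2.229
v 2.475 -1.784 -2.277
v 2.214 -1.971 -2.289
v 2.11 -2.274 -2.26
v 2.203 -2.576 -2.201
v 2.456 -2.763 -2.136
v 2.774 -2.762 -2.088
v 3.035 -2.574 -2.077
v 3.139 -2.271 -2.106
v 2.899 -4.406 2.214
v 4.056 -4.221 3.051
v 2.606 -3.178 2.349
v 3.763 -2.993 3.185
v 3.497 -4.167 1.335
v 4.654 -3.982 2.171
v 3.204 -2.939 1.469
v 4.361 -2.754 2.306
f 2 4 1
f 5 2 1
f 1 4 3
f 3 5 1
f 2 8 4
f 6 2 5
f 6 8 2
f 4 8 3
f 7 5 3
f 3 8 7
f 7 6 5
f 8 6 7
f 10 12 9
f 13 10 9
f 9 12 11
f 11 13 9
f 10 16 12
f 14 10 13
f 14 16 10
f 12 16 11
f 15 13 11
f 11 16 15
f 15 14 13
f 16 14 15
f 18 17 21
f 18 21 19
f 19 21 22
f 19 22 20
f 21 17 23
f 21 23 22
f 22 23 24
f 22 24 20
f 23 17 25
f 23 25 24
f 24 25 26
f 24 26 20
f 25 17 27
f 25 27 26
f 26 27 28
f 26 28 20
f 27 17 29
f 27 29 28
f 28 29 30
f 28 30 20
f 29 17 31
f 29 31 30
f 30 31 32
f 30 32 20
f 31 17 33
f 31 33 32
f 32 33 34
f 32 34 20
f 33 17 35
f 33 35 34
f 34 35 36
f 34 36 20
f 35 17 37
f 35 37 36
f 36 37 38
f 36 38 20
f 37 17 18
f 37 18 38
f 38 18 19
f 38 19 20
f 40 39 42
f 40 42 41
f 42 39 43
f 42 43 41
f 43 39 44
f 43 44 41
f 44 39 45
f 44 45 41
f 45 39 46
f 45 46 41
f 46 39 47
f 46 47 41
f 47 39 48
f 47 48 41
f 48 39 49
f 48 49 41
f 49 39 50
f 49 50 41
f 50 39 40
f 50 40 41
f 52 54 51
f 55 52 51
f 51 54 53
f 53 55 51
f 52 58 54
f 56 52 55
f 56 58 52
f 54 58 53
f 57 55 53
f 53 58 57
f 57 56 55
f 58 56 57



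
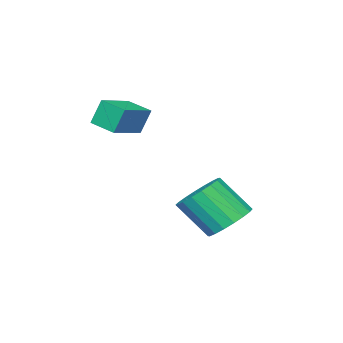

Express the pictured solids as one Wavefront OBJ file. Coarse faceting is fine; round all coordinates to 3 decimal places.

v 1.41 -0.874 3.02
v 1.146 -0.642 3.956
v 1.435 0.089 2.789
v 1.171 0.32 3.726
v 2.789 -0.82 3.394
v 2.525 -0.589 4.331
v 2.814 0.142 3.164
v 2.55 0.374 4.1
v 1.379 3.591 -0.31
v 1.963 4.169 0.006
v 2.305 3.167 1.206
v 1.721 2.589 0.89
v 1.631 4.272 0.187
v 1.974 3.27 1.387
v 1.25 4.241 0.27
v 1.592 3.239 1.469
v 0.894 4.08 0.237
v 1.236 3.079 1.437
v 0.634 3.823 0.097
v 0.976 2.822 1.297
v 0.522 3.52 -0.124
v 0.864 2.518 1.075
v 0.579 3.231 -0.382
v 0.921 2.229 0.818
v 0.795 3.013 -0.626
v 1.137 2.011 0.574
v 1.126 2.91 -0.807
v 1.469 1.908 0.393
v 1.508 2.941 -0.889
v 1.85 1.939 0.31
v 1.864 3.101 -0.857
v 2.206 2.1 0.343
v 2.124 3.358 -0.717
v 2.466 2.357 0.483
v 2.236 3.662 -0.495
v 2.578 2.66 0.704
v 2.179 3.951 -0.238
v 2.521 2.949 0.962
f 2 4 1
f 5 2 1
f 1 4 3
f 3 5 1
f 2 8 4
f 6 2 5
f 6 8 2
f 4 8 3
f 7 5 3
f 3 8 7
f 7 6 5
f 8 6 7
f 10 9 13
f 10 13 11
f 11 13 14
f 11 14 12
f 13 9 15
f 13 15 14
f 14 15 16
f 14 16 12
f 15 9 17
f 15 17 16
f 16 17 18
f 16 18 12
f 17 9 19
f 17 19 18
f 18 19 20
f 18 20 12
f 19 9 21
f 19 21 20
f 20 21 22
f 20 22 12
f 21 9 23
f 21 23 22
f 22 23 24
f 22 24 12
f 23 9 25
f 23 25 24
f 24 25 26
f 24 26 12
f 25 9 27
f 25 27 26
f 26 27 28
f 26 28 12
f 27 9 29
f 27 29 28
f 28 29 30
f 28 30 12
f 29 9 31
f 29 31 30
f 30 31 32
f 30 32 12
f 31 9 33
f 31 33 32
f 32 33 34
f 32 34 12
f 33 9 35
f 33 35 34
f 34 35 36
f 34 36 12
f 35 9 37
f 35 37 36
f 36 37 38
f 36 38 12
f 37 9 10
f 37 10 38
f 38 10 11
f 38 11 12



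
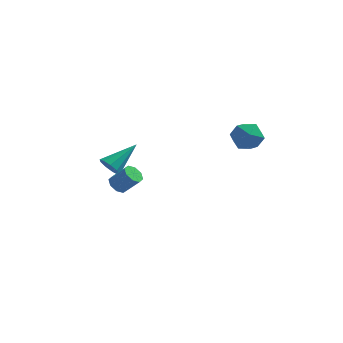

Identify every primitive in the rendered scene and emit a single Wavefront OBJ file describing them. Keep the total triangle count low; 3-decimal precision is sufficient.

v 2.381 3.443 -1.472
v 2.715 3.15 -0.709
v 1.105 3.61 -0.851
v 1.439 3.317 -0.088
v 1.691 4.1 -0.408
v 2.479 3.997 -0.792
v 1.341 2.763 -0.768
v 2.129 2.66 -1.152
v 2.072 2.729 -0.274
v 2.288 3.556 -0.051
v 1.532 3.204 -1.509
v 1.748 4.031 -1.286
v -4.164 2.006 -2.447
v -3.789 2.06 -2.951
v -3.096 3.114 -1.533
v -4.095 2.364 -2.961
v -4.433 2.5 -2.731
v -4.645 2.405 -2.368
v -4.632 2.123 -2.042
v -4.4 1.787 -1.906
v -4.057 1.553 -2.023
v -3.765 1.531 -2.338
v -3.659 1.732 -2.705
v -3.085 -2.503 -0.661
v -2.707 -2.435 -0.996
v -1.997 -2.53 -0.215
v -2.375 -2.597 0.121
v -2.832 -2.099 -0.842
v -2.122 -2.193 -0.061
v -3.105 -1.999 -0.582
v -2.395 -2.094 0.2
v -3.367 -2.195 -0.368
v -2.656 -2.289 0.414
v -3.463 -2.57 -0.325
v -2.753 -2.665 0.456
v -3.338 -2.907 -0.479
v -2.628 -3.001 0.302
v -3.065 -3.006 -0.74
v -2.355 -3.101 0.042
v -2.804 -2.811 -0.954
v -2.093 -2.905 -0.172
f 1 12 6
f 1 6 2
f 1 2 8
f 1 8 11
f 1 11 12
f 2 6 10
f 6 12 5
f 12 11 3
f 11 8 7
f 8 2 9
f 4 10 5
f 4 5 3
f 4 3 7
f 4 7 9
f 4 9 10
f 5 10 6
f 3 5 12
f 7 3 11
f 9 7 8
f 10 9 2
f 14 13 16
f 14 16 15
f 16 13 17
f 16 17 15
f 17 13 18
f 17 18 15
f 18 13 19
f 18 19 15
f 19 13 20
f 19 20 15
f 20 13 21
f 20 21 15
f 21 13 22
f 21 22 15
f 22 13 23
f 22 23 15
f 23 13 14
f 23 14 15
f 25 24 28
f 25 28 26
f 26 28 29
f 26 29 27
f 28 24 30
f 28 30 29
f 29 30 31
f 29 31 27
f 30 24 32
f 30 32 31
f 31 32 33
f 31 33 27
f 32 24 34
f 32 34 33
f 33 34 35
f 33 35 27
f 34 24 36
f 34 36 35
f 35 36 37
f 35 37 27
f 36 24 38
f 36 38 37
f 37 38 39
f 37 39 27
f 38 24 40
f 38 40 39
f 39 40 41
f 39 41 27
f 40 24 25
f 40 25 41
f 41 25 26
f 41 26 27



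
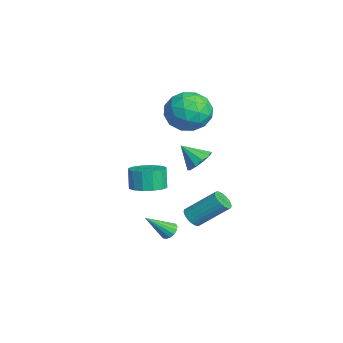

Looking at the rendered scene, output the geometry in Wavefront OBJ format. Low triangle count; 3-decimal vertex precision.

v -2.416 0.888 2.808
v -1.847 1.681 3.54
v -0.813 0.799 1.66
v -0.244 1.592 2.392
v -0.489 0.464 2.786
v -1.479 0.519 3.496
v -1.181 1.961 1.704
v -2.171 2.016 2.414
v -1.084 2.344 2.858
v -0.656 1.418 3.527
v -2.004 1.062 1.673
v -1.576 0.136 2.342
v -2.272 1.292 3.275
v -0.388 1.188 1.925
v -0.532 0.525 2.157
v -0.197 0.99 2.587
v -2.056 0.609 3.249
v -1.721 1.075 3.679
v -0.923 0.36 3.236
v -0.939 1.405 1.521
v -0.604 1.871 1.951
v -2.463 1.49 2.613
v -2.128 1.955 3.043
v -1.737 2.12 1.964
v -1.489 2.148 3.304
v -0.547 2.095 2.629
v -1.098 2.313 2.225
v -1.68 2.345 2.642
v -1.237 1.604 3.698
v -0.296 1.551 3.023
v -0.439 0.888 3.254
v -1.021 0.921 3.672
v -0.789 1.993 3.296
v -2.364 0.929 2.177
v -1.423 0.876 1.502
v -1.639 1.559 1.528
v -2.221 1.592 1.946
v -2.113 0.385 2.571
v -1.171 0.332 1.896
v -0.98 0.135 2.558
v -1.562 0.167 2.975
v -1.871 0.487 1.904
v 1.516 -0.144 -3.6
v 1.998 -0.18 -3.726
v 1.724 -1.296 -2.48
v 1.991 -0 -3.54
v 1.856 0.141 -3.37
v 1.631 0.206 -3.261
v 1.374 0.177 -3.243
v 1.155 0.062 -3.321
v 1.033 -0.108 -3.473
v 1.041 -0.288 -3.659
v 1.175 -0.429 -3.83
v 1.401 -0.494 -3.938
v 1.658 -0.465 -3.956
v 1.876 -0.35 -3.879
v 0.561 1.078 -3.401
v 1.096 1.132 -3.619
v 1.473 2.516 -2.358
v 0.939 2.462 -2.139
v 0.981 1.279 -3.747
v 1.358 2.663 -2.486
v 0.802 1.396 -3.822
v 1.18 2.78 -2.56
v 0.586 1.465 -3.832
v 0.964 2.848 -2.571
v 0.367 1.474 -3.777
v 0.745 2.858 -2.516
v 0.177 1.424 -3.665
v 0.555 2.807 -2.404
v 0.046 1.32 -3.512
v 0.424 2.704 -2.251
v -0.007 1.18 -3.342
v 0.371 2.564 -2.081
v 0.027 1.024 -3.182
v 0.404 2.408 -1.921
v 0.142 0.877 -3.054
v 0.519 2.261 -1.793
v 0.32 0.76 -2.98
v 0.698 2.144 -1.718
v 0.536 0.692 -2.969
v 0.914 2.075 -1.708
v 0.755 0.682 -3.024
v 1.133 2.066 -1.763
v 0.945 0.733 -3.136
v 1.323 2.116 -1.875
v 1.076 0.836 -3.289
v 1.454 2.22 -2.028
v 1.129 0.976 -3.459
v 1.507 2.36 -2.198
v 0.237 1.496 0.123
v 0.609 1.888 0.672
v -0.197 0.684 0.997
v 0.173 2.074 0.629
v -0.238 2.039 0.392
v -0.468 1.797 0.052
v -0.428 1.441 -0.26
v -0.134 1.105 -0.426
v 0.301 0.919 -0.382
v 0.713 0.954 -0.145
v 0.942 1.195 0.194
v 0.903 1.552 0.506
v 2.153 -1.21 -0.235
v 2.987 -1.108 0.028
v 2.66 -1.087 1.057
v 1.827 -1.19 0.795
v 2.829 -0.685 -0.031
v 2.502 -0.664 0.998
v 2.49 -0.403 -0.144
v 2.164 -0.382 0.885
v 2.061 -0.337 -0.282
v 1.734 -0.316 0.748
v 1.657 -0.505 -0.407
v 1.33 -0.484 0.623
v 1.385 -0.862 -0.485
v 1.058 -0.841 0.544
v 1.32 -1.313 -0.497
v 0.993 -1.292 0.532
v 1.478 -1.736 -0.438
v 1.151 -1.715 0.591
v 1.816 -2.018 -0.325
v 1.49 -1.997 0.704
v 2.246 -2.084 -0.188
v 1.919 -2.063 0.842
v 2.65 -1.916 -0.063
v 2.323 -1.895 0.967
v 2.922 -1.559 0.016
v 2.595 -1.538 1.045
f 1 38 17
f 38 12 41
f 17 41 6
f 38 41 17
f 1 17 13
f 17 6 18
f 13 18 2
f 17 18 13
f 1 13 22
f 13 2 23
f 22 23 8
f 13 23 22
f 1 22 34
f 22 8 37
f 34 37 11
f 22 37 34
f 1 34 38
f 34 11 42
f 38 42 12
f 34 42 38
f 2 18 29
f 18 6 32
f 29 32 10
f 18 32 29
f 6 41 19
f 41 12 40
f 19 40 5
f 41 40 19
f 12 42 39
f 42 11 35
f 39 35 3
f 42 35 39
f 11 37 36
f 37 8 24
f 36 24 7
f 37 24 36
f 8 23 28
f 23 2 25
f 28 25 9
f 23 25 28
f 4 30 16
f 30 10 31
f 16 31 5
f 30 31 16
f 4 16 14
f 16 5 15
f 14 15 3
f 16 15 14
f 4 14 21
f 14 3 20
f 21 20 7
f 14 20 21
f 4 21 26
f 21 7 27
f 26 27 9
f 21 27 26
f 4 26 30
f 26 9 33
f 30 33 10
f 26 33 30
f 5 31 19
f 31 10 32
f 19 32 6
f 31 32 19
f 3 15 39
f 15 5 40
f 39 40 12
f 15 40 39
f 7 20 36
f 20 3 35
f 36 35 11
f 20 35 36
f 9 27 28
f 27 7 24
f 28 24 8
f 27 24 28
f 10 33 29
f 33 9 25
f 29 25 2
f 33 25 29
f 44 43 46
f 44 46 45
f 46 43 47
f 46 47 45
f 47 43 48
f 47 48 45
f 48 43 49
f 48 49 45
f 49 43 50
f 49 50 45
f 50 43 51
f 50 51 45
f 51 43 52
f 51 52 45
f 52 43 53
f 52 53 45
f 53 43 54
f 53 54 45
f 54 43 55
f 54 55 45
f 55 43 56
f 55 56 45
f 56 43 44
f 56 44 45
f 58 57 61
f 58 61 59
f 59 61 62
f 59 62 60
f 61 57 63
f 61 63 62
f 62 63 64
f 62 64 60
f 63 57 65
f 63 65 64
f 64 65 66
f 64 66 60
f 65 57 67
f 65 67 66
f 66 67 68
f 66 68 60
f 67 57 69
f 67 69 68
f 68 69 70
f 68 70 60
f 69 57 71
f 69 71 70
f 70 71 72
f 70 72 60
f 71 57 73
f 71 73 72
f 72 73 74
f 72 74 60
f 73 57 75
f 73 75 74
f 74 75 76
f 74 76 60
f 75 57 77
f 75 77 76
f 76 77 78
f 76 78 60
f 77 57 79
f 77 79 78
f 78 79 80
f 78 80 60
f 79 57 81
f 79 81 80
f 80 81 82
f 80 82 60
f 81 57 83
f 81 83 82
f 82 83 84
f 82 84 60
f 83 57 85
f 83 85 84
f 84 85 86
f 84 86 60
f 85 57 87
f 85 87 86
f 86 87 88
f 86 88 60
f 87 57 89
f 87 89 88
f 88 89 90
f 88 90 60
f 89 57 58
f 89 58 90
f 90 58 59
f 90 59 60
f 92 91 94
f 92 94 93
f 94 91 95
f 94 95 93
f 95 91 96
f 95 96 93
f 96 91 97
f 96 97 93
f 97 91 98
f 97 98 93
f 98 91 99
f 98 99 93
f 99 91 100
f 99 100 93
f 100 91 101
f 100 101 93
f 101 91 102
f 101 102 93
f 102 91 92
f 102 92 93
f 104 103 107
f 104 107 105
f 105 107 108
f 105 108 106
f 107 103 109
f 107 109 108
f 108 109 110
f 108 110 106
f 109 103 111
f 109 111 110
f 110 111 112
f 110 112 106
f 111 103 113
f 111 113 112
f 112 113 114
f 112 114 106
f 113 103 115
f 113 115 114
f 114 115 116
f 114 116 106
f 115 103 117
f 115 117 116
f 116 117 118
f 116 118 106
f 117 103 119
f 117 119 118
f 118 119 120
f 118 120 106
f 119 103 121
f 119 121 120
f 120 121 122
f 120 122 106
f 121 103 123
f 121 123 122
f 122 123 124
f 122 124 106
f 123 103 125
f 123 125 124
f 124 125 126
f 124 126 106
f 125 103 127
f 125 127 126
f 126 127 128
f 126 128 106
f 127 103 104
f 127 104 128
f 128 104 105
f 128 105 106



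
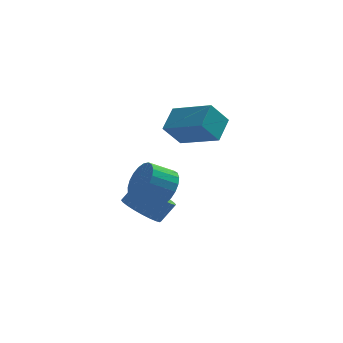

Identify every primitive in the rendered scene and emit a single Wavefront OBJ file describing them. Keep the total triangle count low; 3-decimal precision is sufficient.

v 2.395 -0.544 -0.375
v 2.848 -1.105 0.147
v 1.877 -1.337 0.738
v 1.425 -0.776 0.215
v 2.882 -0.784 0.33
v 1.911 -1.016 0.921
v 2.832 -0.423 0.39
v 1.862 -0.655 0.981
v 2.707 -0.082 0.318
v 1.736 -0.314 0.909
v 2.528 0.179 0.127
v 1.557 -0.053 0.717
v 2.326 0.315 -0.152
v 1.355 0.083 0.439
v 2.136 0.302 -0.469
v 1.165 0.07 0.121
v 1.991 0.143 -0.771
v 1.02 -0.089 -0.18
v 1.916 -0.135 -1.003
v 0.945 -0.367 -0.412
v 1.923 -0.483 -1.127
v 0.952 -0.715 -0.537
v 2.013 -0.842 -1.122
v 1.042 -1.074 -0.531
v 2.168 -1.15 -0.987
v 1.197 -1.382 -0.396
v 2.363 -1.352 -0.746
v 1.392 -1.585 -0.155
v 2.564 -1.415 -0.441
v 1.593 -1.648 0.149
v 2.735 -1.328 -0.125
v 1.764 -1.56 0.465
v 2.307 3.555 0.766
v 3.813 2.466 1.478
v 2.728 4.556 1.406
v 4.234 3.466 2.117
v 3.026 3.894 -0.237
v 4.532 2.804 0.474
v 3.447 4.894 0.402
v 4.953 3.805 1.114
v 1.436 0.631 -2.289
v 1.949 1.155 -2.877
v 2.537 1.453 -2.099
v 2.024 0.929 -1.511
v 1.691 1.395 -2.774
v 2.28 1.692 -1.996
v 1.395 1.519 -2.597
v 1.983 1.816 -1.819
v 1.104 1.507 -2.373
v 1.693 1.804 -1.595
v 0.865 1.362 -2.136
v 1.453 1.659 -1.358
v 0.712 1.106 -1.923
v 1.3 1.403 -1.145
v 0.669 0.778 -1.765
v 1.258 1.075 -0.987
v 0.743 0.427 -1.687
v 1.332 0.724 -0.909
v 0.923 0.107 -1.701
v 1.511 0.405 -0.923
v 1.18 -0.132 -1.804
v 1.769 0.165 -1.026
v 1.477 -0.256 -1.981
v 2.065 0.041 -1.203
v 1.767 -0.244 -2.205
v 2.356 0.053 -1.427
v 2.007 -0.099 -2.442
v 2.595 0.198 -1.664
v 2.16 0.157 -2.655
v 2.748 0.454 -1.877
v 2.202 0.485 -2.813
v 2.791 0.782 -2.035
v 2.128 0.836 -2.891
v 2.717 1.133 -2.113
f 2 1 5
f 2 5 3
f 3 5 6
f 3 6 4
f 5 1 7
f 5 7 6
f 6 7 8
f 6 8 4
f 7 1 9
f 7 9 8
f 8 9 10
f 8 10 4
f 9 1 11
f 9 11 10
f 10 11 12
f 10 12 4
f 11 1 13
f 11 13 12
f 12 13 14
f 12 14 4
f 13 1 15
f 13 15 14
f 14 15 16
f 14 16 4
f 15 1 17
f 15 17 16
f 16 17 18
f 16 18 4
f 17 1 19
f 17 19 18
f 18 19 20
f 18 20 4
f 19 1 21
f 19 21 20
f 20 21 22
f 20 22 4
f 21 1 23
f 21 23 22
f 22 23 24
f 22 24 4
f 23 1 25
f 23 25 24
f 24 25 26
f 24 26 4
f 25 1 27
f 25 27 26
f 26 27 28
f 26 28 4
f 27 1 29
f 27 29 28
f 28 29 30
f 28 30 4
f 29 1 31
f 29 31 30
f 30 31 32
f 30 32 4
f 31 1 2
f 31 2 32
f 32 2 3
f 32 3 4
f 34 36 33
f 37 34 33
f 33 36 35
f 35 37 33
f 34 40 36
f 38 34 37
f 38 40 34
f 36 40 35
f 39 37 35
f 35 40 39
f 39 38 37
f 40 38 39
f 42 41 45
f 42 45 43
f 43 45 46
f 43 46 44
f 45 41 47
f 45 47 46
f 46 47 48
f 46 48 44
f 47 41 49
f 47 49 48
f 48 49 50
f 48 50 44
f 49 41 51
f 49 51 50
f 50 51 52
f 50 52 44
f 51 41 53
f 51 53 52
f 52 53 54
f 52 54 44
f 53 41 55
f 53 55 54
f 54 55 56
f 54 56 44
f 55 41 57
f 55 57 56
f 56 57 58
f 56 58 44
f 57 41 59
f 57 59 58
f 58 59 60
f 58 60 44
f 59 41 61
f 59 61 60
f 60 61 62
f 60 62 44
f 61 41 63
f 61 63 62
f 62 63 64
f 62 64 44
f 63 41 65
f 63 65 64
f 64 65 66
f 64 66 44
f 65 41 67
f 65 67 66
f 66 67 68
f 66 68 44
f 67 41 69
f 67 69 68
f 68 69 70
f 68 70 44
f 69 41 71
f 69 71 70
f 70 71 72
f 70 72 44
f 71 41 73
f 71 73 72
f 72 73 74
f 72 74 44
f 73 41 42
f 73 42 74
f 74 42 43
f 74 43 44



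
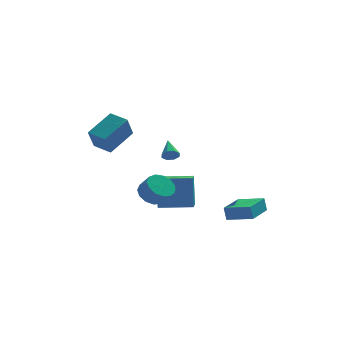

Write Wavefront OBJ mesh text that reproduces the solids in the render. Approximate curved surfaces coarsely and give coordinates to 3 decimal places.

v -1.379 -1.348 -3.873
v -1.358 -0.738 -1.863
v -1.102 -0.035 -4.274
v -1.082 0.575 -2.264
v 0.602 -1.735 -3.776
v 0.622 -1.125 -1.766
v 0.878 -0.422 -4.177
v 0.899 0.188 -2.167
v 2.171 -3.616 -3.999
v 2.042 -3.442 -3.146
v 3.272 -1.897 -4.185
v 3.143 -1.722 -3.332
v 3.517 -4.438 -3.628
v 3.388 -4.263 -2.775
v 4.618 -2.718 -3.814
v 4.489 -2.544 -2.961
v -4.529 3.17 -0.667
v -4.93 2.455 0.708
v -3.095 4.318 0.349
v -3.496 3.604 1.724
v -3.644 2.256 -0.884
v -4.045 1.542 0.491
v -2.21 3.405 0.132
v -2.611 2.69 1.507
v -1.895 -2.736 -2.092
v -1.275 -2.075 -2.008
v -0.805 -2.623 -1.165
v -1.425 -3.284 -1.248
v -1.667 -1.945 -1.705
v -1.197 -2.493 -0.861
v -2.131 -2.065 -1.524
v -1.661 -2.613 -0.681
v -2.521 -2.399 -1.524
v -2.051 -2.947 -0.68
v -2.712 -2.839 -1.704
v -2.242 -3.387 -0.86
v -2.643 -3.247 -2.007
v -2.173 -3.795 -1.164
v -2.337 -3.493 -2.337
v -1.867 -4.041 -1.494
v -1.891 -3.498 -2.589
v -1.421 -4.046 -1.746
v -1.446 -3.261 -2.683
v -0.976 -3.809 -1.84
v -1.143 -2.858 -2.59
v -0.673 -3.406 -1.747
v -1.08 -2.416 -2.338
v -0.61 -2.964 -1.495
v -0.072 2.808 -1.572
v 0.165 3.068 -2.021
v -0.068 4.052 -0.848
v -0.271 3.077 -2.034
v -0.591 2.929 -1.776
v -0.607 2.709 -1.4
v -0.309 2.548 -1.124
v 0.127 2.538 -1.111
v 0.446 2.687 -1.368
v 0.462 2.907 -1.745
f 2 4 1
f 5 2 1
f 1 4 3
f 3 5 1
f 2 8 4
f 6 2 5
f 6 8 2
f 4 8 3
f 7 5 3
f 3 8 7
f 7 6 5
f 8 6 7
f 10 12 9
f 13 10 9
f 9 12 11
f 11 13 9
f 10 16 12
f 14 10 13
f 14 16 10
f 12 16 11
f 15 13 11
f 11 16 15
f 15 14 13
f 16 14 15
f 18 20 17
f 21 18 17
f 17 20 19
f 19 21 17
f 18 24 20
f 22 18 21
f 22 24 18
f 20 24 19
f 23 21 19
f 19 24 23
f 23 22 21
f 24 22 23
f 26 25 29
f 26 29 27
f 27 29 30
f 27 30 28
f 29 25 31
f 29 31 30
f 30 31 32
f 30 32 28
f 31 25 33
f 31 33 32
f 32 33 34
f 32 34 28
f 33 25 35
f 33 35 34
f 34 35 36
f 34 36 28
f 35 25 37
f 35 37 36
f 36 37 38
f 36 38 28
f 37 25 39
f 37 39 38
f 38 39 40
f 38 40 28
f 39 25 41
f 39 41 40
f 40 41 42
f 40 42 28
f 41 25 43
f 41 43 42
f 42 43 44
f 42 44 28
f 43 25 45
f 43 45 44
f 44 45 46
f 44 46 28
f 45 25 47
f 45 47 46
f 46 47 48
f 46 48 28
f 47 25 26
f 47 26 48
f 48 26 27
f 48 27 28
f 50 49 52
f 50 52 51
f 52 49 53
f 52 53 51
f 53 49 54
f 53 54 51
f 54 49 55
f 54 55 51
f 55 49 56
f 55 56 51
f 56 49 57
f 56 57 51
f 57 49 58
f 57 58 51
f 58 49 50
f 58 50 51



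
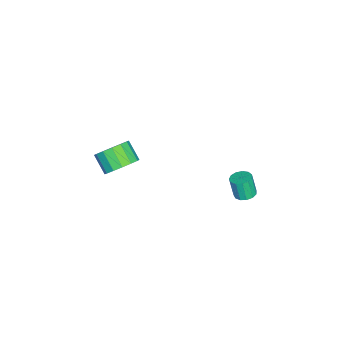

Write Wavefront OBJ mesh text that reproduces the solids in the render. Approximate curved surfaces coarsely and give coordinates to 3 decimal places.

v -2.065 -1.686 -0.639
v -1.506 -1.504 0.003
v -2.096 -2.153 0.7
v -2.655 -2.334 0.059
v -1.824 -1.186 0.031
v -2.413 -1.834 0.728
v -2.206 -1.001 -0.12
v -2.795 -1.65 0.577
v -2.55 -1 -0.41
v -3.139 -1.649 0.287
v -2.765 -1.183 -0.762
v -3.354 -1.832 -0.064
v -2.792 -1.5 -1.08
v -3.381 -2.149 -0.383
v -2.624 -1.867 -1.28
v -3.214 -2.516 -0.583
v -2.307 -2.186 -1.308
v -2.896 -2.834 -0.611
v -1.925 -2.37 -1.157
v -2.514 -3.019 -0.46
v -1.581 -2.371 -0.867
v -2.17 -3.02 -0.17
v -1.366 -2.188 -0.516
v -1.955 -2.837 0.182
v -1.339 -1.871 -0.197
v -1.928 -2.52 0.5
v -2.066 4.038 -1.171
v -1.55 3.925 -1.135
v -1.677 3.669 -0.094
v -2.194 3.782 -0.129
v -1.577 4.215 -1.067
v -1.705 3.959 -0.026
v -1.76 4.448 -1.032
v -1.888 4.192 0.009
v -2.04 4.551 -1.041
v -2.168 4.295 0
v -2.329 4.492 -1.091
v -2.456 4.235 -0.05
v -2.534 4.288 -1.166
v -2.661 4.032 -0.125
v -2.59 4.005 -1.243
v -2.718 3.749 -0.202
v -2.48 3.732 -1.297
v -2.608 3.476 -0.255
v -2.239 3.557 -1.31
v -2.367 3.301 -0.269
v -1.943 3.534 -1.28
v -2.07 3.278 -0.238
v -1.686 3.672 -1.214
v -1.813 3.415 -0.173
f 2 1 5
f 2 5 3
f 3 5 6
f 3 6 4
f 5 1 7
f 5 7 6
f 6 7 8
f 6 8 4
f 7 1 9
f 7 9 8
f 8 9 10
f 8 10 4
f 9 1 11
f 9 11 10
f 10 11 12
f 10 12 4
f 11 1 13
f 11 13 12
f 12 13 14
f 12 14 4
f 13 1 15
f 13 15 14
f 14 15 16
f 14 16 4
f 15 1 17
f 15 17 16
f 16 17 18
f 16 18 4
f 17 1 19
f 17 19 18
f 18 19 20
f 18 20 4
f 19 1 21
f 19 21 20
f 20 21 22
f 20 22 4
f 21 1 23
f 21 23 22
f 22 23 24
f 22 24 4
f 23 1 25
f 23 25 24
f 24 25 26
f 24 26 4
f 25 1 2
f 25 2 26
f 26 2 3
f 26 3 4
f 28 27 31
f 28 31 29
f 29 31 32
f 29 32 30
f 31 27 33
f 31 33 32
f 32 33 34
f 32 34 30
f 33 27 35
f 33 35 34
f 34 35 36
f 34 36 30
f 35 27 37
f 35 37 36
f 36 37 38
f 36 38 30
f 37 27 39
f 37 39 38
f 38 39 40
f 38 40 30
f 39 27 41
f 39 41 40
f 40 41 42
f 40 42 30
f 41 27 43
f 41 43 42
f 42 43 44
f 42 44 30
f 43 27 45
f 43 45 44
f 44 45 46
f 44 46 30
f 45 27 47
f 45 47 46
f 46 47 48
f 46 48 30
f 47 27 49
f 47 49 48
f 48 49 50
f 48 50 30
f 49 27 28
f 49 28 50
f 50 28 29
f 50 29 30



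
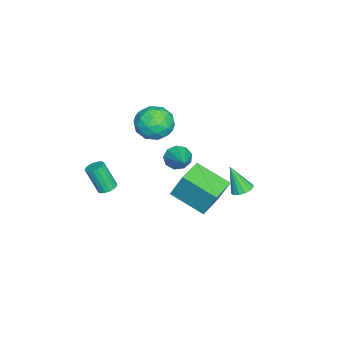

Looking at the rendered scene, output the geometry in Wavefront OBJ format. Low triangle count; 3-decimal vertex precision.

v -4.224 -0.709 -0.064
v -3.156 -0.326 -0.108
v -3.604 -2.394 0.328
v -2.536 -2.011 0.284
v -3.222 -1.684 1.128
v -3.605 -0.643 0.886
v -3.155 -2.077 -0.666
v -3.538 -1.036 -0.908
v -2.495 -1.172 -0.48
v -2.536 -0.929 0.628
v -4.224 -1.791 -0.408
v -4.265 -1.548 0.7
v -3.744 -0.37 -0.12
v -3.016 -2.35 0.34
v -3.419 -2.158 0.836
v -2.791 -1.933 0.81
v -4.008 -0.556 0.464
v -3.38 -0.331 0.438
v -3.419 -1.129 1.164
v -3.38 -2.389 -0.218
v -2.752 -2.164 -0.244
v -3.969 -0.787 -0.59
v -3.341 -0.562 -0.616
v -3.341 -1.591 -0.944
v -2.728 -0.642 -0.365
v -2.364 -1.632 -0.135
v -2.728 -1.671 -0.693
v -2.953 -1.059 -0.835
v -2.752 -0.499 0.287
v -2.388 -1.489 0.517
v -2.791 -1.297 1.013
v -3.016 -0.685 0.871
v -2.364 -0.996 0.068
v -4.372 -1.231 -0.297
v -4.008 -2.221 -0.067
v -3.744 -2.035 -0.651
v -3.969 -1.423 -0.793
v -4.396 -1.088 0.355
v -4.032 -2.078 0.585
v -3.807 -1.661 1.055
v -4.032 -1.049 0.913
v -4.396 -1.724 0.152
v 1.143 0.916 1.259
v 1.517 0.827 0.65
v 2.677 1.604 2.101
v 1.312 1.275 0.658
v 1.027 1.554 0.948
v 0.797 1.535 1.383
v 0.729 1.226 1.76
v 0.855 0.772 1.903
v 1.115 0.385 1.745
v 1.388 0.246 1.36
v 1.547 0.421 0.927
v 0.362 1.07 -0.982
v 0.551 1.739 0.548
v 0.83 2.85 -1.817
v 1.018 3.518 -0.287
v 1.822 0.682 -0.993
v 2.01 1.35 0.537
v 2.289 2.461 -1.828
v 2.478 3.13 -0.298
v -1.813 3.578 -3.034
v -1.274 3.281 -3.109
v -1.987 2.882 -1.526
v -1.196 3.56 -2.971
v -1.284 3.844 -2.849
v -1.513 4.057 -2.778
v -1.823 4.142 -2.775
v -2.129 4.075 -2.841
v -2.351 3.876 -2.959
v -2.429 3.596 -3.097
v -2.341 3.312 -3.218
v -2.112 3.1 -3.29
v -1.802 3.015 -3.293
v -1.496 3.082 -3.227
v 3.414 -2.013 0.235
v 3.918 -1.967 0.296
v 3.81 -2.62 1.686
v 3.306 -2.667 1.625
v 3.829 -1.759 0.387
v 3.721 -2.412 1.777
v 3.645 -1.609 0.443
v 3.536 -2.262 1.833
v 3.407 -1.552 0.451
v 3.299 -2.205 1.842
v 3.172 -1.6 0.41
v 3.064 -2.254 1.8
v 2.992 -1.743 0.329
v 2.884 -2.397 1.719
v 2.908 -1.949 0.226
v 2.8 -2.602 1.616
v 2.941 -2.168 0.125
v 2.833 -2.822 1.516
v 3.082 -2.353 0.049
v 2.974 -3.006 1.44
v 3.299 -2.459 0.016
v 3.191 -3.113 1.407
v 3.542 -2.464 0.033
v 3.434 -3.117 1.423
v 3.756 -2.365 0.096
v 3.648 -3.018 1.487
v 3.892 -2.186 0.191
v 3.784 -2.839 1.581
f 1 38 17
f 38 12 41
f 17 41 6
f 38 41 17
f 1 17 13
f 17 6 18
f 13 18 2
f 17 18 13
f 1 13 22
f 13 2 23
f 22 23 8
f 13 23 22
f 1 22 34
f 22 8 37
f 34 37 11
f 22 37 34
f 1 34 38
f 34 11 42
f 38 42 12
f 34 42 38
f 2 18 29
f 18 6 32
f 29 32 10
f 18 32 29
f 6 41 19
f 41 12 40
f 19 40 5
f 41 40 19
f 12 42 39
f 42 11 35
f 39 35 3
f 42 35 39
f 11 37 36
f 37 8 24
f 36 24 7
f 37 24 36
f 8 23 28
f 23 2 25
f 28 25 9
f 23 25 28
f 4 30 16
f 30 10 31
f 16 31 5
f 30 31 16
f 4 16 14
f 16 5 15
f 14 15 3
f 16 15 14
f 4 14 21
f 14 3 20
f 21 20 7
f 14 20 21
f 4 21 26
f 21 7 27
f 26 27 9
f 21 27 26
f 4 26 30
f 26 9 33
f 30 33 10
f 26 33 30
f 5 31 19
f 31 10 32
f 19 32 6
f 31 32 19
f 3 15 39
f 15 5 40
f 39 40 12
f 15 40 39
f 7 20 36
f 20 3 35
f 36 35 11
f 20 35 36
f 9 27 28
f 27 7 24
f 28 24 8
f 27 24 28
f 10 33 29
f 33 9 25
f 29 25 2
f 33 25 29
f 44 43 46
f 44 46 45
f 46 43 47
f 46 47 45
f 47 43 48
f 47 48 45
f 48 43 49
f 48 49 45
f 49 43 50
f 49 50 45
f 50 43 51
f 50 51 45
f 51 43 52
f 51 52 45
f 52 43 53
f 52 53 45
f 53 43 44
f 53 44 45
f 55 57 54
f 58 55 54
f 54 57 56
f 56 58 54
f 55 61 57
f 59 55 58
f 59 61 55
f 57 61 56
f 60 58 56
f 56 61 60
f 60 59 58
f 61 59 60
f 63 62 65
f 63 65 64
f 65 62 66
f 65 66 64
f 66 62 67
f 66 67 64
f 67 62 68
f 67 68 64
f 68 62 69
f 68 69 64
f 69 62 70
f 69 70 64
f 70 62 71
f 70 71 64
f 71 62 72
f 71 72 64
f 72 62 73
f 72 73 64
f 73 62 74
f 73 74 64
f 74 62 75
f 74 75 64
f 75 62 63
f 75 63 64
f 77 76 80
f 77 80 78
f 78 80 81
f 78 81 79
f 80 76 82
f 80 82 81
f 81 82 83
f 81 83 79
f 82 76 84
f 82 84 83
f 83 84 85
f 83 85 79
f 84 76 86
f 84 86 85
f 85 86 87
f 85 87 79
f 86 76 88
f 86 88 87
f 87 88 89
f 87 89 79
f 88 76 90
f 88 90 89
f 89 90 91
f 89 91 79
f 90 76 92
f 90 92 91
f 91 92 93
f 91 93 79
f 92 76 94
f 92 94 93
f 93 94 95
f 93 95 79
f 94 76 96
f 94 96 95
f 95 96 97
f 95 97 79
f 96 76 98
f 96 98 97
f 97 98 99
f 97 99 79
f 98 76 100
f 98 100 99
f 99 100 101
f 99 101 79
f 100 76 102
f 100 102 101
f 101 102 103
f 101 103 79
f 102 76 77
f 102 77 103
f 103 77 78
f 103 78 79



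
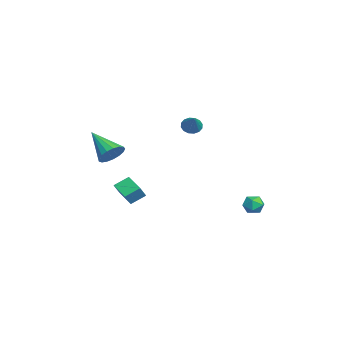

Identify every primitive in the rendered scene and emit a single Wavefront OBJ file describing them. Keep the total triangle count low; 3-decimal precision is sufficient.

v 2.534 4.479 -0.917
v 3.159 4.353 -0.734
v 2.341 3.427 -0.986
v 2.966 3.301 -0.803
v 2.539 3.559 -0.367
v 2.658 4.209 -0.325
v 2.842 3.571 -1.395
v 2.961 4.221 -1.353
v 3.349 3.791 -1.03
v 3.161 3.784 -0.395
v 2.339 3.996 -1.325
v 2.151 3.989 -0.69
v -2.041 0.976 3.253
v -1.68 1.083 2.786
v -0.959 1.044 4.107
v -1.773 1.363 2.882
v -1.938 1.54 3.077
v -2.131 1.565 3.319
v -2.299 1.433 3.544
v -2.399 1.178 3.691
v -2.402 0.869 3.72
v -2.309 0.588 3.625
v -2.144 0.412 3.43
v -1.952 0.386 3.188
v -1.783 0.519 2.963
v -1.684 0.774 2.816
v -2.219 -3.339 1.127
v -1.779 -4.047 0.964
v -3.501 -4.421 2.373
v -1.594 -3.891 1.291
v -1.552 -3.607 1.58
v -1.663 -3.263 1.765
v -1.901 -2.935 1.804
v -2.212 -2.7 1.689
v -2.525 -2.612 1.444
v -2.768 -2.689 1.127
v -2.885 -2.916 0.81
v -2.849 -3.239 0.565
v -2.669 -3.585 0.45
v -2.386 -3.875 0.489
v -2.065 -4.042 0.675
v -1.444 -2.351 -2.307
v -2.463 -2.937 -1.829
v -1.676 -1.519 -1.783
v -2.695 -2.106 -1.304
v -0.905 -2.674 -1.556
v -1.924 -3.261 -1.077
v -1.137 -1.843 -1.031
v -2.156 -2.429 -0.553
f 1 12 6
f 1 6 2
f 1 2 8
f 1 8 11
f 1 11 12
f 2 6 10
f 6 12 5
f 12 11 3
f 11 8 7
f 8 2 9
f 4 10 5
f 4 5 3
f 4 3 7
f 4 7 9
f 4 9 10
f 5 10 6
f 3 5 12
f 7 3 11
f 9 7 8
f 10 9 2
f 14 13 16
f 14 16 15
f 16 13 17
f 16 17 15
f 17 13 18
f 17 18 15
f 18 13 19
f 18 19 15
f 19 13 20
f 19 20 15
f 20 13 21
f 20 21 15
f 21 13 22
f 21 22 15
f 22 13 23
f 22 23 15
f 23 13 24
f 23 24 15
f 24 13 25
f 24 25 15
f 25 13 26
f 25 26 15
f 26 13 14
f 26 14 15
f 28 27 30
f 28 30 29
f 30 27 31
f 30 31 29
f 31 27 32
f 31 32 29
f 32 27 33
f 32 33 29
f 33 27 34
f 33 34 29
f 34 27 35
f 34 35 29
f 35 27 36
f 35 36 29
f 36 27 37
f 36 37 29
f 37 27 38
f 37 38 29
f 38 27 39
f 38 39 29
f 39 27 40
f 39 40 29
f 40 27 41
f 40 41 29
f 41 27 28
f 41 28 29
f 43 45 42
f 46 43 42
f 42 45 44
f 44 46 42
f 43 49 45
f 47 43 46
f 47 49 43
f 45 49 44
f 48 46 44
f 44 49 48
f 48 47 46
f 49 47 48



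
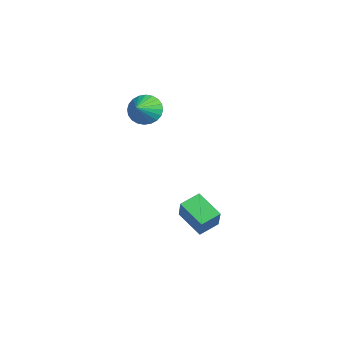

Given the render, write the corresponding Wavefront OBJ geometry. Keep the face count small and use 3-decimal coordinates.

v 0.651 0.55 2.726
v 1.386 1.213 2.526
v 1.569 -0.25 3.454
v 1.243 1.356 2.864
v 1.01 1.377 3.181
v 0.722 1.272 3.429
v 0.423 1.057 3.569
v 0.159 0.765 3.582
v -0.03 0.44 3.463
v -0.116 0.132 3.233
v -0.085 -0.112 2.925
v 0.058 -0.255 2.587
v 0.291 -0.276 2.27
v 0.579 -0.171 2.023
v 0.878 0.044 1.882
v 1.142 0.336 1.87
v 1.332 0.661 1.988
v 1.417 0.969 2.218
v 2.784 1.71 -4.393
v 2.498 2.863 -3.974
v 4.213 2.385 -5.275
v 3.927 3.539 -4.856
v 3.793 1.441 -2.964
v 3.507 2.595 -2.545
v 5.222 2.117 -3.846
v 4.936 3.27 -3.427
f 2 1 4
f 2 4 3
f 4 1 5
f 4 5 3
f 5 1 6
f 5 6 3
f 6 1 7
f 6 7 3
f 7 1 8
f 7 8 3
f 8 1 9
f 8 9 3
f 9 1 10
f 9 10 3
f 10 1 11
f 10 11 3
f 11 1 12
f 11 12 3
f 12 1 13
f 12 13 3
f 13 1 14
f 13 14 3
f 14 1 15
f 14 15 3
f 15 1 16
f 15 16 3
f 16 1 17
f 16 17 3
f 17 1 18
f 17 18 3
f 18 1 2
f 18 2 3
f 20 22 19
f 23 20 19
f 19 22 21
f 21 23 19
f 20 26 22
f 24 20 23
f 24 26 20
f 22 26 21
f 25 23 21
f 21 26 25
f 25 24 23
f 26 24 25



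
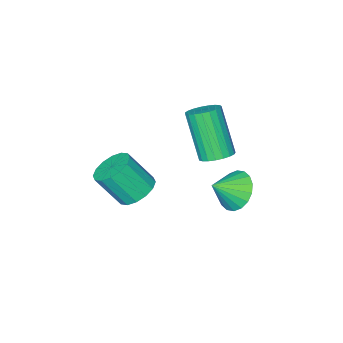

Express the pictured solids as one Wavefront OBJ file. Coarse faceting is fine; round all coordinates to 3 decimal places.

v -3.582 -0.255 -2.548
v -3.071 0.248 -3.076
v -2.658 -0.505 -1.892
v -3.195 0.506 -2.802
v -3.396 0.613 -2.478
v -3.634 0.548 -2.167
v -3.861 0.325 -1.932
v -4.033 -0.014 -1.819
v -4.116 -0.4 -1.851
v -4.093 -0.757 -2.02
v -3.969 -1.015 -2.294
v -3.768 -1.122 -2.618
v -3.53 -1.058 -2.928
v -3.303 -0.834 -3.163
v -3.131 -0.496 -3.276
v -3.048 -0.11 -3.245
v -2.239 0.236 0.465
v -1.795 -0.198 0.272
v -1.997 -1.19 2.043
v -2.441 -0.756 2.235
v -1.642 -0.011 0.394
v -1.844 -1.004 2.165
v -1.593 0.218 0.528
v -1.794 -0.774 2.299
v -1.655 0.451 0.651
v -1.856 -0.542 2.422
v -1.818 0.646 0.742
v -2.019 -0.347 2.513
v -2.054 0.77 0.785
v -2.255 -0.222 2.556
v -2.322 0.803 0.773
v -2.523 -0.19 2.543
v -2.576 0.737 0.707
v -2.777 -0.256 2.478
v -2.771 0.584 0.599
v -2.973 -0.408 2.37
v -2.875 0.372 0.468
v -3.076 -0.621 2.239
v -2.869 0.136 0.337
v -3.07 -0.857 2.108
v -2.754 -0.083 0.227
v -2.955 -1.075 1.998
v -2.55 -0.246 0.159
v -2.751 -1.239 1.93
v -2.292 -0.326 0.143
v -2.493 -1.319 1.914
v -2.025 -0.309 0.183
v -2.226 -1.302 1.954
v 0.165 -1.187 -1.044
v 0.864 -0.858 -1.204
v 1.455 -1.524 0.003
v 0.755 -1.853 0.164
v 0.674 -0.588 -0.963
v 1.265 -1.254 0.245
v 0.347 -0.48 -0.742
v 0.938 -1.146 0.465
v -0.029 -0.56 -0.603
v 0.562 -1.227 0.604
v -0.353 -0.809 -0.582
v 0.238 -1.475 0.625
v -0.538 -1.159 -0.684
v 0.053 -1.825 0.523
v -0.535 -1.516 -0.883
v 0.056 -2.182 0.324
v -0.345 -1.786 -1.125
v 0.246 -2.452 0.083
v -0.018 -1.894 -1.345
v 0.573 -2.56 -0.138
v 0.358 -1.813 -1.484
v 0.949 -2.48 -0.277
v 0.682 -1.565 -1.505
v 1.273 -2.231 -0.298
v 0.867 -1.215 -1.403
v 1.458 -1.881 -0.196
f 2 1 4
f 2 4 3
f 4 1 5
f 4 5 3
f 5 1 6
f 5 6 3
f 6 1 7
f 6 7 3
f 7 1 8
f 7 8 3
f 8 1 9
f 8 9 3
f 9 1 10
f 9 10 3
f 10 1 11
f 10 11 3
f 11 1 12
f 11 12 3
f 12 1 13
f 12 13 3
f 13 1 14
f 13 14 3
f 14 1 15
f 14 15 3
f 15 1 16
f 15 16 3
f 16 1 2
f 16 2 3
f 18 17 21
f 18 21 19
f 19 21 22
f 19 22 20
f 21 17 23
f 21 23 22
f 22 23 24
f 22 24 20
f 23 17 25
f 23 25 24
f 24 25 26
f 24 26 20
f 25 17 27
f 25 27 26
f 26 27 28
f 26 28 20
f 27 17 29
f 27 29 28
f 28 29 30
f 28 30 20
f 29 17 31
f 29 31 30
f 30 31 32
f 30 32 20
f 31 17 33
f 31 33 32
f 32 33 34
f 32 34 20
f 33 17 35
f 33 35 34
f 34 35 36
f 34 36 20
f 35 17 37
f 35 37 36
f 36 37 38
f 36 38 20
f 37 17 39
f 37 39 38
f 38 39 40
f 38 40 20
f 39 17 41
f 39 41 40
f 40 41 42
f 40 42 20
f 41 17 43
f 41 43 42
f 42 43 44
f 42 44 20
f 43 17 45
f 43 45 44
f 44 45 46
f 44 46 20
f 45 17 47
f 45 47 46
f 46 47 48
f 46 48 20
f 47 17 18
f 47 18 48
f 48 18 19
f 48 19 20
f 50 49 53
f 50 53 51
f 51 53 54
f 51 54 52
f 53 49 55
f 53 55 54
f 54 55 56
f 54 56 52
f 55 49 57
f 55 57 56
f 56 57 58
f 56 58 52
f 57 49 59
f 57 59 58
f 58 59 60
f 58 60 52
f 59 49 61
f 59 61 60
f 60 61 62
f 60 62 52
f 61 49 63
f 61 63 62
f 62 63 64
f 62 64 52
f 63 49 65
f 63 65 64
f 64 65 66
f 64 66 52
f 65 49 67
f 65 67 66
f 66 67 68
f 66 68 52
f 67 49 69
f 67 69 68
f 68 69 70
f 68 70 52
f 69 49 71
f 69 71 70
f 70 71 72
f 70 72 52
f 71 49 73
f 71 73 72
f 72 73 74
f 72 74 52
f 73 49 50
f 73 50 74
f 74 50 51
f 74 51 52



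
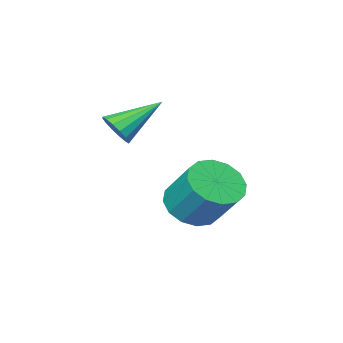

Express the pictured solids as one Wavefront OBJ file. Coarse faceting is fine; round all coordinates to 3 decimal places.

v 1.056 -2.696 0.38
v 1.397 -2.664 0.897
v -0.336 -2.364 1.28
v 1.394 -2.364 0.781
v 1.3 -2.154 0.558
v 1.14 -2.088 0.287
v 0.958 -2.186 0.041
v 0.803 -2.42 -0.114
v 0.715 -2.727 -0.136
v 0.718 -3.027 -0.02
v 0.812 -3.237 0.203
v 0.972 -3.303 0.473
v 1.154 -3.205 0.719
v 1.309 -2.972 0.874
v -1.156 -2.004 -2.886
v -0.277 -2.259 -2.632
v -0.324 -1.171 -1.379
v -1.204 -0.916 -1.634
v -0.216 -1.889 -2.951
v -0.263 -0.801 -1.698
v -0.406 -1.551 -3.252
v -0.453 -0.462 -1.999
v -0.798 -1.333 -3.455
v -0.845 -0.245 -2.203
v -1.285 -1.296 -3.506
v -1.332 -0.208 -2.254
v -1.738 -1.448 -3.391
v -1.785 -0.36 -2.138
v -2.036 -1.749 -3.141
v -2.083 -0.661 -1.888
v -2.097 -2.119 -2.822
v -2.144 -1.031 -1.569
v -1.907 -2.458 -2.521
v -1.954 -1.369 -1.268
v -1.515 -2.675 -2.317
v -1.562 -1.587 -1.065
v -1.028 -2.712 -2.266
v -1.075 -1.624 -1.014
v -0.575 -2.56 -2.382
v -0.622 -1.472 -1.129
f 2 1 4
f 2 4 3
f 4 1 5
f 4 5 3
f 5 1 6
f 5 6 3
f 6 1 7
f 6 7 3
f 7 1 8
f 7 8 3
f 8 1 9
f 8 9 3
f 9 1 10
f 9 10 3
f 10 1 11
f 10 11 3
f 11 1 12
f 11 12 3
f 12 1 13
f 12 13 3
f 13 1 14
f 13 14 3
f 14 1 2
f 14 2 3
f 16 15 19
f 16 19 17
f 17 19 20
f 17 20 18
f 19 15 21
f 19 21 20
f 20 21 22
f 20 22 18
f 21 15 23
f 21 23 22
f 22 23 24
f 22 24 18
f 23 15 25
f 23 25 24
f 24 25 26
f 24 26 18
f 25 15 27
f 25 27 26
f 26 27 28
f 26 28 18
f 27 15 29
f 27 29 28
f 28 29 30
f 28 30 18
f 29 15 31
f 29 31 30
f 30 31 32
f 30 32 18
f 31 15 33
f 31 33 32
f 32 33 34
f 32 34 18
f 33 15 35
f 33 35 34
f 34 35 36
f 34 36 18
f 35 15 37
f 35 37 36
f 36 37 38
f 36 38 18
f 37 15 39
f 37 39 38
f 38 39 40
f 38 40 18
f 39 15 16
f 39 16 40
f 40 16 17
f 40 17 18

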